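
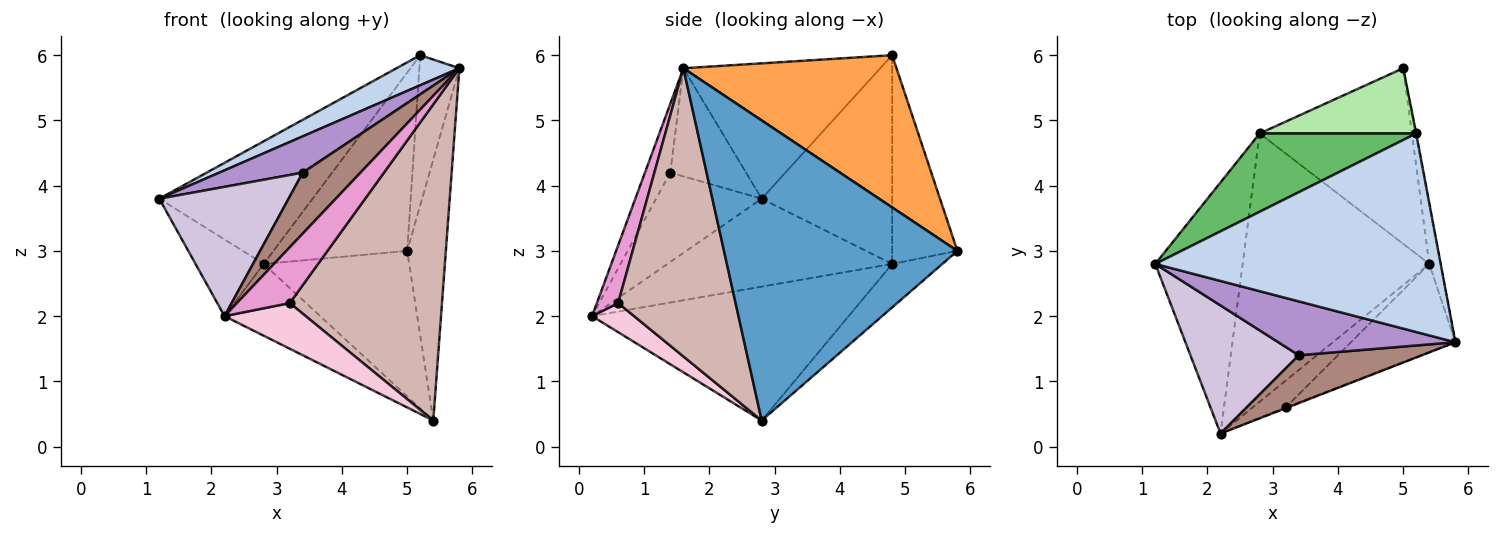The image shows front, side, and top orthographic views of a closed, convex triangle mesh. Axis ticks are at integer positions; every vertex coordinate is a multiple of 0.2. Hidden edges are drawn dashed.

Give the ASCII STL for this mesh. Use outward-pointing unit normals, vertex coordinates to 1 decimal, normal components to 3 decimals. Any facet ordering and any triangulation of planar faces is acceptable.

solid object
 facet normal 0.986 0.163 -0.037
  outer loop
   vertex 5.4 2.8 0.4
   vertex 5.0 5.8 3.0
   vertex 5.8 1.6 5.8
  endloop
 endfacet
 facet normal -0.425 -0.136 0.895
  outer loop
   vertex 5.2 4.8 6.0
   vertex 1.2 2.8 3.8
   vertex 5.8 1.6 5.8
  endloop
 endfacet
 facet normal 0.983 0.185 -0.004
  outer loop
   vertex 5.2 4.8 6.0
   vertex 5.8 1.6 5.8
   vertex 5.0 5.8 3.0
  endloop
 endfacet
 facet normal -0.215 0.623 -0.752
  outer loop
   vertex 2.8 4.8 2.8
   vertex 5.0 5.8 3.0
   vertex 5.4 2.8 0.4
  endloop
 endfacet
 facet normal -0.583 0.685 0.437
  outer loop
   vertex 2.8 4.8 2.8
   vertex 1.2 2.8 3.8
   vertex 5.2 4.8 6.0
  endloop
 endfacet
 facet normal -0.416 0.854 0.312
  outer loop
   vertex 2.8 4.8 2.8
   vertex 5.2 4.8 6.0
   vertex 5.0 5.8 3.0
  endloop
 endfacet
 facet normal -0.694 0.210 -0.689
  outer loop
   vertex 2.8 4.8 2.8
   vertex 2.2 0.2 2.0
   vertex 1.2 2.8 3.8
  endloop
 endfacet
 facet normal -0.570 0.212 -0.794
  outer loop
   vertex 2.8 4.8 2.8
   vertex 5.4 2.8 0.4
   vertex 2.2 0.2 2.0
  endloop
 endfacet
 facet normal -0.452 -0.498 0.740
  outer loop
   vertex 3.4 1.4 4.2
   vertex 5.8 1.6 5.8
   vertex 1.2 2.8 3.8
  endloop
 endfacet
 facet normal -0.502 -0.614 0.609
  outer loop
   vertex 3.4 1.4 4.2
   vertex 1.2 2.8 3.8
   vertex 2.2 0.2 2.0
  endloop
 endfacet
 facet normal -0.327 -0.743 0.584
  outer loop
   vertex 3.4 1.4 4.2
   vertex 2.2 0.2 2.0
   vertex 5.8 1.6 5.8
  endloop
 endfacet
 facet normal 0.596 -0.773 -0.216
  outer loop
   vertex 3.2 0.6 2.2
   vertex 5.4 2.8 0.4
   vertex 5.8 1.6 5.8
  endloop
 endfacet
 facet normal 0.373 -0.928 -0.012
  outer loop
   vertex 3.2 0.6 2.2
   vertex 5.8 1.6 5.8
   vertex 2.2 0.2 2.0
  endloop
 endfacet
 facet normal 0.407 -0.787 -0.464
  outer loop
   vertex 3.2 0.6 2.2
   vertex 2.2 0.2 2.0
   vertex 5.4 2.8 0.4
  endloop
 endfacet
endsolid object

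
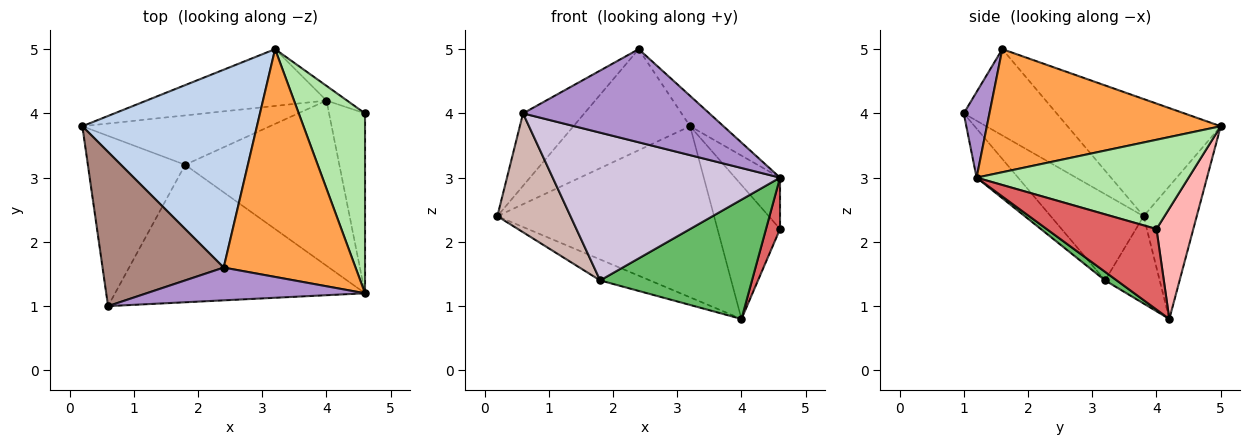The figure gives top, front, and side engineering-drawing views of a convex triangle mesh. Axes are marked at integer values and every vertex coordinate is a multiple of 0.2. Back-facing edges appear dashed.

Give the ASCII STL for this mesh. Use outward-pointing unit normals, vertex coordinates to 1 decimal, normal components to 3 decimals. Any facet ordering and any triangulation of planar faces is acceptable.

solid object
 facet normal -0.227 0.924 -0.307
  outer loop
   vertex 4.0 4.2 0.8
   vertex 0.2 3.8 2.4
   vertex 3.2 5.0 3.8
  endloop
 endfacet
 facet normal -0.513 0.391 0.764
  outer loop
   vertex 2.4 1.6 5.0
   vertex 3.2 5.0 3.8
   vertex 0.2 3.8 2.4
  endloop
 endfacet
 facet normal 0.679 0.097 0.728
  outer loop
   vertex 2.4 1.6 5.0
   vertex 4.6 1.2 3.0
   vertex 3.2 5.0 3.8
  endloop
 endfacet
 facet normal -0.394 0.359 -0.846
  outer loop
   vertex 1.8 3.2 1.4
   vertex 0.2 3.8 2.4
   vertex 4.0 4.2 0.8
  endloop
 endfacet
 facet normal 0.045 -0.585 -0.810
  outer loop
   vertex 1.8 3.2 1.4
   vertex 4.0 4.2 0.8
   vertex 4.6 1.2 3.0
  endloop
 endfacet
 facet normal 0.792 0.168 0.588
  outer loop
   vertex 4.6 4.0 2.2
   vertex 3.2 5.0 3.8
   vertex 4.6 1.2 3.0
  endloop
 endfacet
 facet normal 0.907 -0.116 -0.405
  outer loop
   vertex 4.6 4.0 2.2
   vertex 4.6 1.2 3.0
   vertex 4.0 4.2 0.8
  endloop
 endfacet
 facet normal 0.505 0.858 -0.094
  outer loop
   vertex 4.6 4.0 2.2
   vertex 4.0 4.2 0.8
   vertex 3.2 5.0 3.8
  endloop
 endfacet
 facet normal 0.129 -0.935 0.329
  outer loop
   vertex 0.6 1.0 4.0
   vertex 4.6 1.2 3.0
   vertex 2.4 1.6 5.0
  endloop
 endfacet
 facet normal -0.133 -0.726 -0.675
  outer loop
   vertex 0.6 1.0 4.0
   vertex 1.8 3.2 1.4
   vertex 4.6 1.2 3.0
  endloop
 endfacet
 facet normal -0.542 0.357 0.761
  outer loop
   vertex 0.6 1.0 4.0
   vertex 2.4 1.6 5.0
   vertex 0.2 3.8 2.4
  endloop
 endfacet
 facet normal -0.588 -0.463 -0.663
  outer loop
   vertex 0.6 1.0 4.0
   vertex 0.2 3.8 2.4
   vertex 1.8 3.2 1.4
  endloop
 endfacet
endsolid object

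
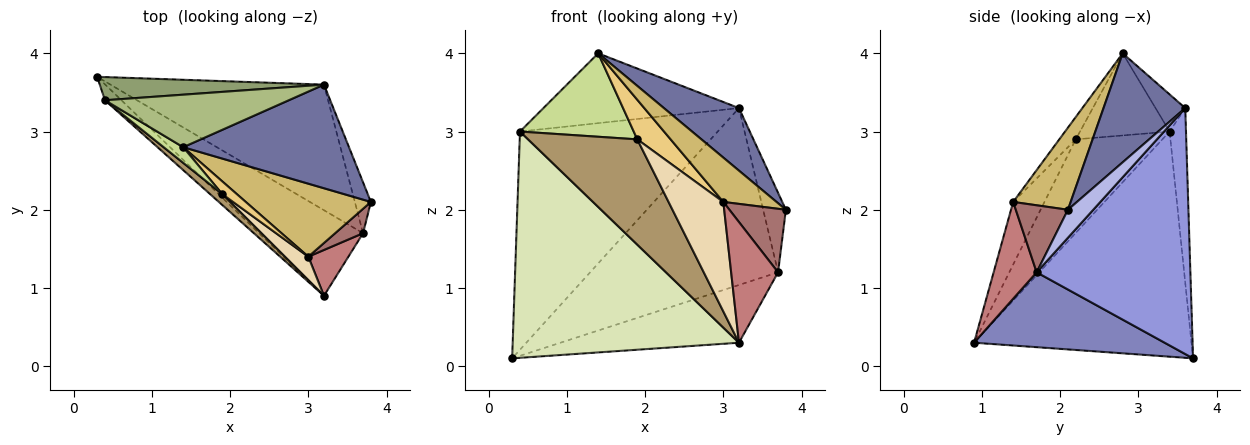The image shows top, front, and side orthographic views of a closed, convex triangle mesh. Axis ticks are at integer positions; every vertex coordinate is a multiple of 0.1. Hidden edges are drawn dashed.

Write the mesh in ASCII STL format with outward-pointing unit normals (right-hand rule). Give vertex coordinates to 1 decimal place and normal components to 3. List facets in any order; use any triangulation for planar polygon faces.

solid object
 facet normal 0.490 -0.450 0.746
  outer loop
   vertex 3.2 3.6 3.3
   vertex 1.4 2.8 4.0
   vertex 3.8 2.1 2.0
  endloop
 endfacet
 facet normal 0.513 0.480 -0.712
  outer loop
   vertex 3.7 1.7 1.2
   vertex 3.2 0.9 0.3
   vertex 0.3 3.7 0.1
  endloop
 endfacet
 facet normal 0.555 0.678 -0.482
  outer loop
   vertex 3.7 1.7 1.2
   vertex 0.3 3.7 0.1
   vertex 3.2 3.6 3.3
  endloop
 endfacet
 facet normal 0.685 0.614 -0.393
  outer loop
   vertex 3.7 1.7 1.2
   vertex 3.2 3.6 3.3
   vertex 3.8 2.1 2.0
  endloop
 endfacet
 facet normal -0.082 0.991 0.105
  outer loop
   vertex 0.4 3.4 3.0
   vertex 3.2 3.6 3.3
   vertex 0.3 3.7 0.1
  endloop
 endfacet
 facet normal -0.121 0.793 0.597
  outer loop
   vertex 0.4 3.4 3.0
   vertex 1.4 2.8 4.0
   vertex 3.2 3.6 3.3
  endloop
 endfacet
 facet normal -0.612 -0.777 0.146
  outer loop
   vertex 0.4 3.4 3.0
   vertex 1.9 2.2 2.9
   vertex 1.4 2.8 4.0
  endloop
 endfacet
 facet normal -0.692 -0.720 -0.051
  outer loop
   vertex 0.4 3.4 3.0
   vertex 0.3 3.7 0.1
   vertex 3.2 0.9 0.3
  endloop
 endfacet
 facet normal -0.619 -0.781 0.081
  outer loop
   vertex 0.4 3.4 3.0
   vertex 3.2 0.9 0.3
   vertex 1.9 2.2 2.9
  endloop
 endfacet
 facet normal 0.489 -0.453 0.746
  outer loop
   vertex 3.0 1.4 2.1
   vertex 3.8 2.1 2.0
   vertex 1.4 2.8 4.0
  endloop
 endfacet
 facet normal -0.426 -0.862 0.277
  outer loop
   vertex 3.0 1.4 2.1
   vertex 1.4 2.8 4.0
   vertex 1.9 2.2 2.9
  endloop
 endfacet
 facet normal -0.488 -0.854 0.183
  outer loop
   vertex 3.0 1.4 2.1
   vertex 1.9 2.2 2.9
   vertex 3.2 0.9 0.3
  endloop
 endfacet
 facet normal 0.653 -0.707 0.272
  outer loop
   vertex 3.0 1.4 2.1
   vertex 3.7 1.7 1.2
   vertex 3.8 2.1 2.0
  endloop
 endfacet
 facet normal 0.651 -0.710 0.269
  outer loop
   vertex 3.0 1.4 2.1
   vertex 3.2 0.9 0.3
   vertex 3.7 1.7 1.2
  endloop
 endfacet
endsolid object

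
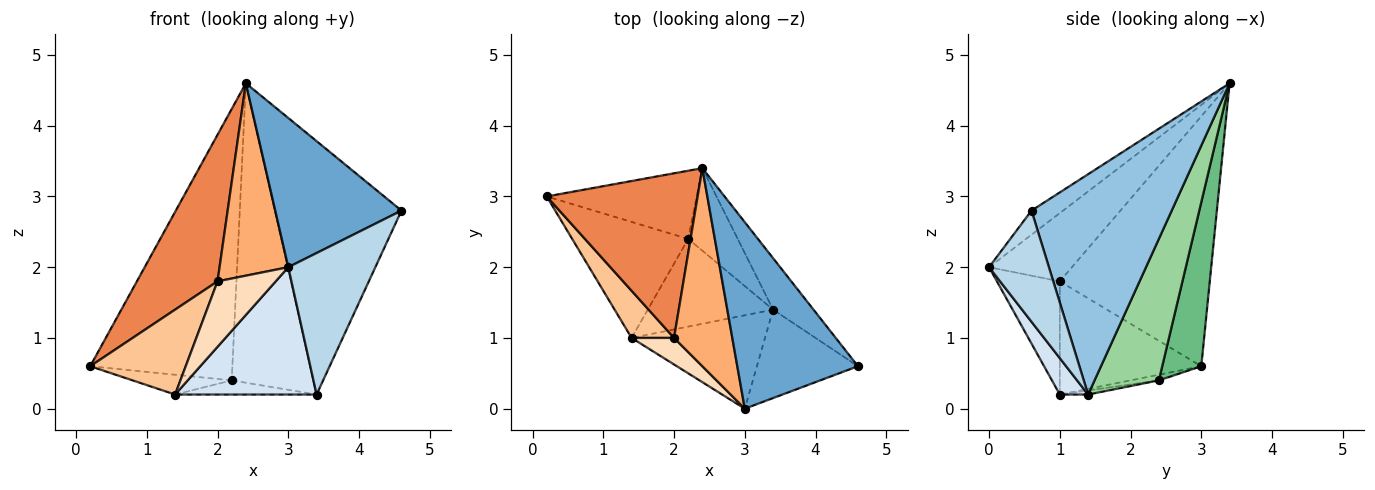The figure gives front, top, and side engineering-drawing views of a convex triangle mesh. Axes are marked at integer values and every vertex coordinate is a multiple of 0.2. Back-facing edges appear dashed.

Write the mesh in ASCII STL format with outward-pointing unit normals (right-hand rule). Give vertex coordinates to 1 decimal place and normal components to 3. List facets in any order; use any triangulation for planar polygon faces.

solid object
 facet normal -0.154 -0.617 0.772
  outer loop
   vertex 3.0 0.0 2.0
   vertex 4.6 0.6 2.8
   vertex 2.4 3.4 4.6
  endloop
 endfacet
 facet normal 0.735 0.664 -0.135
  outer loop
   vertex 3.4 1.4 0.2
   vertex 2.4 3.4 4.6
   vertex 4.6 0.6 2.8
  endloop
 endfacet
 facet normal 0.504 -0.733 -0.458
  outer loop
   vertex 3.4 1.4 0.2
   vertex 4.6 0.6 2.8
   vertex 3.0 0.0 2.0
  endloop
 endfacet
 facet normal 0.159 -0.796 -0.584
  outer loop
   vertex 3.4 1.4 0.2
   vertex 3.0 0.0 2.0
   vertex 1.4 1.0 0.2
  endloop
 endfacet
 facet normal -0.778 -0.418 0.470
  outer loop
   vertex 2.0 1.0 1.8
   vertex 2.4 3.4 4.6
   vertex 0.2 3.0 0.6
  endloop
 endfacet
 facet normal -0.643 -0.533 0.549
  outer loop
   vertex 2.0 1.0 1.8
   vertex 3.0 0.0 2.0
   vertex 2.4 3.4 4.6
  endloop
 endfacet
 facet normal -0.791 -0.534 0.297
  outer loop
   vertex 2.0 1.0 1.8
   vertex 0.2 3.0 0.6
   vertex 1.4 1.0 0.2
  endloop
 endfacet
 facet normal -0.708 -0.655 0.265
  outer loop
   vertex 2.0 1.0 1.8
   vertex 1.4 1.0 0.2
   vertex 3.0 0.0 2.0
  endloop
 endfacet
 facet normal 0.258 0.937 -0.235
  outer loop
   vertex 2.2 2.4 0.4
   vertex 0.2 3.0 0.6
   vertex 2.4 3.4 4.6
  endloop
 endfacet
 facet normal 0.605 0.768 -0.212
  outer loop
   vertex 2.2 2.4 0.4
   vertex 2.4 3.4 4.6
   vertex 3.4 1.4 0.2
  endloop
 endfacet
 facet normal -0.048 0.168 -0.985
  outer loop
   vertex 2.2 2.4 0.4
   vertex 1.4 1.0 0.2
   vertex 0.2 3.0 0.6
  endloop
 endfacet
 facet normal -0.032 0.159 -0.987
  outer loop
   vertex 2.2 2.4 0.4
   vertex 3.4 1.4 0.2
   vertex 1.4 1.0 0.2
  endloop
 endfacet
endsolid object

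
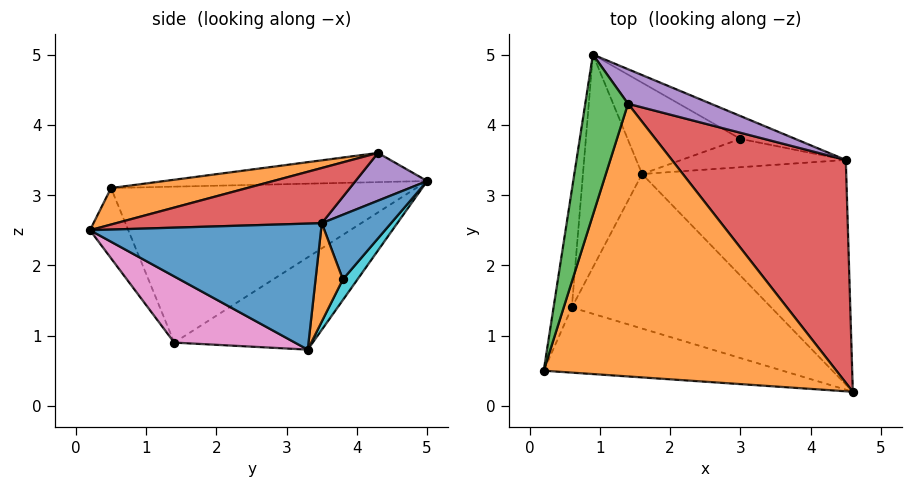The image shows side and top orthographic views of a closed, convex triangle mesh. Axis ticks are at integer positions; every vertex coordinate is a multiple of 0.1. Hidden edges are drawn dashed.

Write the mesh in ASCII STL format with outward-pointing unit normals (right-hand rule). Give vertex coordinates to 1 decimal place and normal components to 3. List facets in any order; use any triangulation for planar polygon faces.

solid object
 facet normal 0.525 0.042 -0.850
  outer loop
   vertex 4.5 3.5 2.6
   vertex 4.6 0.2 2.5
   vertex 1.6 3.3 0.8
  endloop
 endfacet
 facet normal 0.122 -0.167 0.978
  outer loop
   vertex 1.4 4.3 3.6
   vertex 0.2 0.5 3.1
   vertex 4.6 0.2 2.5
  endloop
 endfacet
 facet normal -0.562 0.069 0.824
  outer loop
   vertex 1.4 4.3 3.6
   vertex 0.9 5.0 3.2
   vertex 0.2 0.5 3.1
  endloop
 endfacet
 facet normal 0.302 -0.020 0.953
  outer loop
   vertex 1.4 4.3 3.6
   vertex 4.6 0.2 2.5
   vertex 4.5 3.5 2.6
  endloop
 endfacet
 facet normal 0.380 0.648 0.660
  outer loop
   vertex 1.4 4.3 3.6
   vertex 4.5 3.5 2.6
   vertex 0.9 5.0 3.2
  endloop
 endfacet
 facet normal -0.116 -0.912 -0.394
  outer loop
   vertex 0.6 1.4 0.9
   vertex 4.6 0.2 2.5
   vertex 0.2 0.5 3.1
  endloop
 endfacet
 facet normal 0.308 -0.211 -0.928
  outer loop
   vertex 0.6 1.4 0.9
   vertex 1.6 3.3 0.8
   vertex 4.6 0.2 2.5
  endloop
 endfacet
 facet normal -0.981 0.155 -0.115
  outer loop
   vertex 0.6 1.4 0.9
   vertex 0.2 0.5 3.1
   vertex 0.9 5.0 3.2
  endloop
 endfacet
 facet normal -0.778 0.383 -0.498
  outer loop
   vertex 0.6 1.4 0.9
   vertex 0.9 5.0 3.2
   vertex 1.6 3.3 0.8
  endloop
 endfacet
 facet normal 0.102 0.826 -0.555
  outer loop
   vertex 3.0 3.8 1.8
   vertex 1.6 3.3 0.8
   vertex 0.9 5.0 3.2
  endloop
 endfacet
 facet normal 0.329 0.902 -0.279
  outer loop
   vertex 3.0 3.8 1.8
   vertex 0.9 5.0 3.2
   vertex 4.5 3.5 2.6
  endloop
 endfacet
 facet normal 0.495 0.268 -0.827
  outer loop
   vertex 3.0 3.8 1.8
   vertex 4.5 3.5 2.6
   vertex 1.6 3.3 0.8
  endloop
 endfacet
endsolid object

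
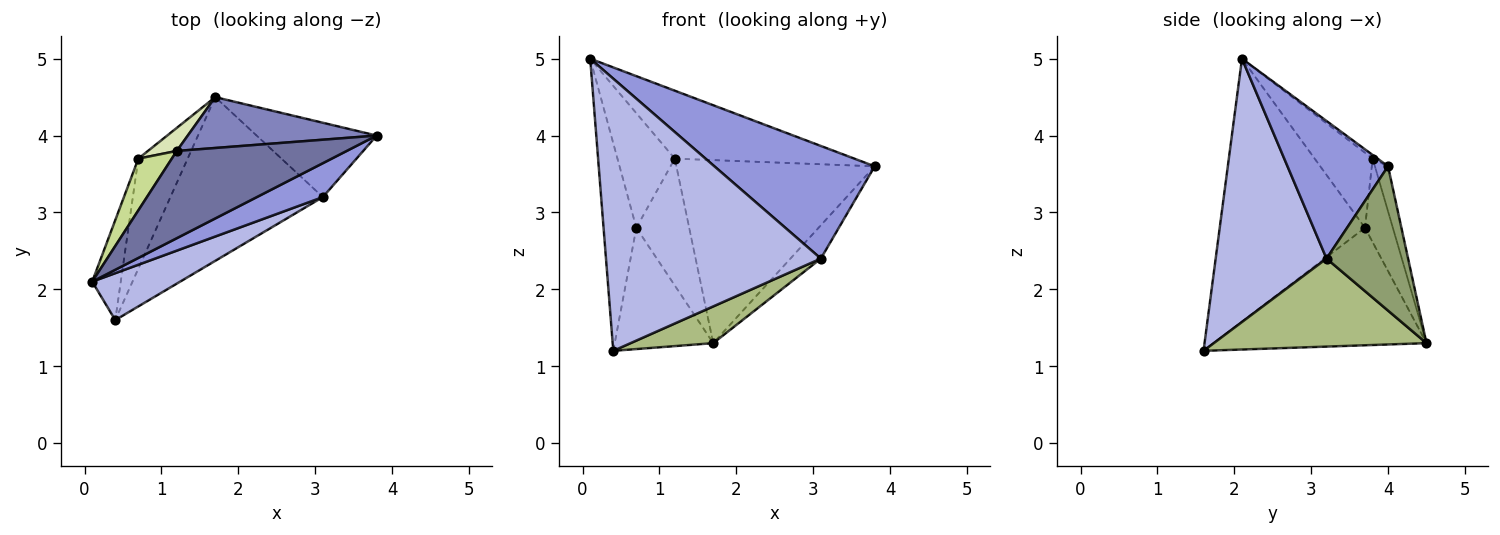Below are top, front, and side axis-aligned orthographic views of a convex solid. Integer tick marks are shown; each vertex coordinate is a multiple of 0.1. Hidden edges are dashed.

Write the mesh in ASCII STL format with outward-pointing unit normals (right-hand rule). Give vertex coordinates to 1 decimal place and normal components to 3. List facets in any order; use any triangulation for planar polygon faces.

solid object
 facet normal -0.017 0.614 0.789
  outer loop
   vertex 1.2 3.8 3.7
   vertex 0.1 2.1 5.0
   vertex 3.8 4.0 3.6
  endloop
 endfacet
 facet normal -0.064 0.962 0.267
  outer loop
   vertex 1.2 3.8 3.7
   vertex 3.8 4.0 3.6
   vertex 1.7 4.5 1.3
  endloop
 endfacet
 facet normal 0.515 -0.821 0.247
  outer loop
   vertex 3.1 3.2 2.4
   vertex 3.8 4.0 3.6
   vertex 0.1 2.1 5.0
  endloop
 endfacet
 facet normal 0.453 -0.878 0.151
  outer loop
   vertex 3.1 3.2 2.4
   vertex 0.1 2.1 5.0
   vertex 0.4 1.6 1.2
  endloop
 endfacet
 facet normal 0.739 0.276 -0.615
  outer loop
   vertex 3.1 3.2 2.4
   vertex 1.7 4.5 1.3
   vertex 3.8 4.0 3.6
  endloop
 endfacet
 facet normal 0.491 -0.191 -0.850
  outer loop
   vertex 3.1 3.2 2.4
   vertex 0.4 1.6 1.2
   vertex 1.7 4.5 1.3
  endloop
 endfacet
 facet normal -0.678 0.670 0.302
  outer loop
   vertex 0.7 3.7 2.8
   vertex 0.1 2.1 5.0
   vertex 1.2 3.8 3.7
  endloop
 endfacet
 facet normal -0.460 0.873 0.159
  outer loop
   vertex 0.7 3.7 2.8
   vertex 1.2 3.8 3.7
   vertex 1.7 4.5 1.3
  endloop
 endfacet
 facet normal -0.970 0.219 -0.105
  outer loop
   vertex 0.7 3.7 2.8
   vertex 0.4 1.6 1.2
   vertex 0.1 2.1 5.0
  endloop
 endfacet
 facet normal -0.848 0.392 -0.356
  outer loop
   vertex 0.7 3.7 2.8
   vertex 1.7 4.5 1.3
   vertex 0.4 1.6 1.2
  endloop
 endfacet
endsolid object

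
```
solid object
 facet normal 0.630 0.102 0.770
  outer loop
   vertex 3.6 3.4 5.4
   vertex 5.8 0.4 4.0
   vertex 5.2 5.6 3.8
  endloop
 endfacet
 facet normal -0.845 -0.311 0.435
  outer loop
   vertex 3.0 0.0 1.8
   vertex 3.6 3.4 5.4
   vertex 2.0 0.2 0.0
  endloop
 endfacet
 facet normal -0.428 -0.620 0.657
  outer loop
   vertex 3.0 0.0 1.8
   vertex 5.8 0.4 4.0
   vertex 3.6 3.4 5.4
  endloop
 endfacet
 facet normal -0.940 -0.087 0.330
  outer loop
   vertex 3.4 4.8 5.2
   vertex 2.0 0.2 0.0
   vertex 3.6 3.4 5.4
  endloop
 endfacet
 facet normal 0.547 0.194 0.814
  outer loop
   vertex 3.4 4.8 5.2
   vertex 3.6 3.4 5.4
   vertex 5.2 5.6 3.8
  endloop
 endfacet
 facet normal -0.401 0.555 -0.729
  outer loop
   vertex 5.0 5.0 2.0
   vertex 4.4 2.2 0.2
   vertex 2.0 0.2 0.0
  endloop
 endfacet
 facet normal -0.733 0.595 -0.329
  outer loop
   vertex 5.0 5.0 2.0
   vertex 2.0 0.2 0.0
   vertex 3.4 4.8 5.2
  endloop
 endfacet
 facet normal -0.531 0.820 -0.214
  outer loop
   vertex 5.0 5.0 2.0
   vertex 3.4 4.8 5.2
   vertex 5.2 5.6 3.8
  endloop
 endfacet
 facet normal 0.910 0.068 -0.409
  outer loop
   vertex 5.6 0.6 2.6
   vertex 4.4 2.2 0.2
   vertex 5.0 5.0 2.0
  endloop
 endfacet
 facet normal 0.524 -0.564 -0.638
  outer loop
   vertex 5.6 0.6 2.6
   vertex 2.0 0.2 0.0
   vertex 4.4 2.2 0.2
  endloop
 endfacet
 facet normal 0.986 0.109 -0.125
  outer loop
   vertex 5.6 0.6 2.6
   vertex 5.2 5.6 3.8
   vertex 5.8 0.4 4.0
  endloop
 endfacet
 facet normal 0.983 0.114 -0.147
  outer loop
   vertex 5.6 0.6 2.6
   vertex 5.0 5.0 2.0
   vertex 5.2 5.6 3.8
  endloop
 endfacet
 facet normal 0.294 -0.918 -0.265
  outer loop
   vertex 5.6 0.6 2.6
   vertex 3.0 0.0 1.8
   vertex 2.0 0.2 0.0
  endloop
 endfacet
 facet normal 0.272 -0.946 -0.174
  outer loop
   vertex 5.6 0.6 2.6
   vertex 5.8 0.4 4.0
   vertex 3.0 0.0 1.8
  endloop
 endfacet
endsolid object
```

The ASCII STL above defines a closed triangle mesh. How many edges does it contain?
21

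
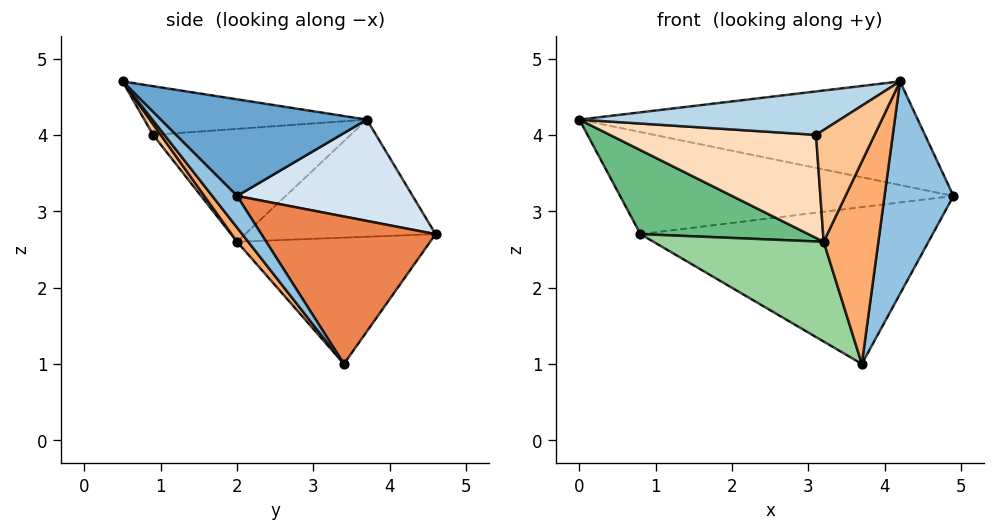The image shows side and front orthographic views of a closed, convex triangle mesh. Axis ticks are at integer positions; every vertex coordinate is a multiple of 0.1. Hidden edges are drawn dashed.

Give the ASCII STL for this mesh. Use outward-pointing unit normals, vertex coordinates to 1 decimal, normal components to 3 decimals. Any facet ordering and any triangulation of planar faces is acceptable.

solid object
 facet normal 0.350 0.575 0.739
  outer loop
   vertex 4.2 0.5 4.7
   vertex 4.9 2.0 3.2
   vertex 0.0 3.7 4.2
  endloop
 endfacet
 facet normal 0.266 -0.741 -0.617
  outer loop
   vertex 3.7 3.4 1.0
   vertex 4.9 2.0 3.2
   vertex 4.2 0.5 4.7
  endloop
 endfacet
 facet normal -0.560 -0.656 0.505
  outer loop
   vertex 3.1 0.9 4.0
   vertex 4.2 0.5 4.7
   vertex 0.0 3.7 4.2
  endloop
 endfacet
 facet normal 0.368 0.698 0.615
  outer loop
   vertex 0.8 4.6 2.7
   vertex 0.0 3.7 4.2
   vertex 4.9 2.0 3.2
  endloop
 endfacet
 facet normal 0.495 0.830 0.258
  outer loop
   vertex 0.8 4.6 2.7
   vertex 4.9 2.0 3.2
   vertex 3.7 3.4 1.0
  endloop
 endfacet
 facet normal 0.156 -0.767 -0.622
  outer loop
   vertex 3.2 2.0 2.6
   vertex 3.7 3.4 1.0
   vertex 4.2 0.5 4.7
  endloop
 endfacet
 facet normal 0.102 -0.786 -0.610
  outer loop
   vertex 3.2 2.0 2.6
   vertex 4.2 0.5 4.7
   vertex 3.1 0.9 4.0
  endloop
 endfacet
 facet normal -0.589 -0.615 -0.525
  outer loop
   vertex 3.2 2.0 2.6
   vertex 3.1 0.9 4.0
   vertex 0.0 3.7 4.2
  endloop
 endfacet
 facet normal -0.586 -0.517 -0.623
  outer loop
   vertex 3.2 2.0 2.6
   vertex 0.0 3.7 4.2
   vertex 0.8 4.6 2.7
  endloop
 endfacet
 facet normal -0.582 -0.513 -0.631
  outer loop
   vertex 3.2 2.0 2.6
   vertex 0.8 4.6 2.7
   vertex 3.7 3.4 1.0
  endloop
 endfacet
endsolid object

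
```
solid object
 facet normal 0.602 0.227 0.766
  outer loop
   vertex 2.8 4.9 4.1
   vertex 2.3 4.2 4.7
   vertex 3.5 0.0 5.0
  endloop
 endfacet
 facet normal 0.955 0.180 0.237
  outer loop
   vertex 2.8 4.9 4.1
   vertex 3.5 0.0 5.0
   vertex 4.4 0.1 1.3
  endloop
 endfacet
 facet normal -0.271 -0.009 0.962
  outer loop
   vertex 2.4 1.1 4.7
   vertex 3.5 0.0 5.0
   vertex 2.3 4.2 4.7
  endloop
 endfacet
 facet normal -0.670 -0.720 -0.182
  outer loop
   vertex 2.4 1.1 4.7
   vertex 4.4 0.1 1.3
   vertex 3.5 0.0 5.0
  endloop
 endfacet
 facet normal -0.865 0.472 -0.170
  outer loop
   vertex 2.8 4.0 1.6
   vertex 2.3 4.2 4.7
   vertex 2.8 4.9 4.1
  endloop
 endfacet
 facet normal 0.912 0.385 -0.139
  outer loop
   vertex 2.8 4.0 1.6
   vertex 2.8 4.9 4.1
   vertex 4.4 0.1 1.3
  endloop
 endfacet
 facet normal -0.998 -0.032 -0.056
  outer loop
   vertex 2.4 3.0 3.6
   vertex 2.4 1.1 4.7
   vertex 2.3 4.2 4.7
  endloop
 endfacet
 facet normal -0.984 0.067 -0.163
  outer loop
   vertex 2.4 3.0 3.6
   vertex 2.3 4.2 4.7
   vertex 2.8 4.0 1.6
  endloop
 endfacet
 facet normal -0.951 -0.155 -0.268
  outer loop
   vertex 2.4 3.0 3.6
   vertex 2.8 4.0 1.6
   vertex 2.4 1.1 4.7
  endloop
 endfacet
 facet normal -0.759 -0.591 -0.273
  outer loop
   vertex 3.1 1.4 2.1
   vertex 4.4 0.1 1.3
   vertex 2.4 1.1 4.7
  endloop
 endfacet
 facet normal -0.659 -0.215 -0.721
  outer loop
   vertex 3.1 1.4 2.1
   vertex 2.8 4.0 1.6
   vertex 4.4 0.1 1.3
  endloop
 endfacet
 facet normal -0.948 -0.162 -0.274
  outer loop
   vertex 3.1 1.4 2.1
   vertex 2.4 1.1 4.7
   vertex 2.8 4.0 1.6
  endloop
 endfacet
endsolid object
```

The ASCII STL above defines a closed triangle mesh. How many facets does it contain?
12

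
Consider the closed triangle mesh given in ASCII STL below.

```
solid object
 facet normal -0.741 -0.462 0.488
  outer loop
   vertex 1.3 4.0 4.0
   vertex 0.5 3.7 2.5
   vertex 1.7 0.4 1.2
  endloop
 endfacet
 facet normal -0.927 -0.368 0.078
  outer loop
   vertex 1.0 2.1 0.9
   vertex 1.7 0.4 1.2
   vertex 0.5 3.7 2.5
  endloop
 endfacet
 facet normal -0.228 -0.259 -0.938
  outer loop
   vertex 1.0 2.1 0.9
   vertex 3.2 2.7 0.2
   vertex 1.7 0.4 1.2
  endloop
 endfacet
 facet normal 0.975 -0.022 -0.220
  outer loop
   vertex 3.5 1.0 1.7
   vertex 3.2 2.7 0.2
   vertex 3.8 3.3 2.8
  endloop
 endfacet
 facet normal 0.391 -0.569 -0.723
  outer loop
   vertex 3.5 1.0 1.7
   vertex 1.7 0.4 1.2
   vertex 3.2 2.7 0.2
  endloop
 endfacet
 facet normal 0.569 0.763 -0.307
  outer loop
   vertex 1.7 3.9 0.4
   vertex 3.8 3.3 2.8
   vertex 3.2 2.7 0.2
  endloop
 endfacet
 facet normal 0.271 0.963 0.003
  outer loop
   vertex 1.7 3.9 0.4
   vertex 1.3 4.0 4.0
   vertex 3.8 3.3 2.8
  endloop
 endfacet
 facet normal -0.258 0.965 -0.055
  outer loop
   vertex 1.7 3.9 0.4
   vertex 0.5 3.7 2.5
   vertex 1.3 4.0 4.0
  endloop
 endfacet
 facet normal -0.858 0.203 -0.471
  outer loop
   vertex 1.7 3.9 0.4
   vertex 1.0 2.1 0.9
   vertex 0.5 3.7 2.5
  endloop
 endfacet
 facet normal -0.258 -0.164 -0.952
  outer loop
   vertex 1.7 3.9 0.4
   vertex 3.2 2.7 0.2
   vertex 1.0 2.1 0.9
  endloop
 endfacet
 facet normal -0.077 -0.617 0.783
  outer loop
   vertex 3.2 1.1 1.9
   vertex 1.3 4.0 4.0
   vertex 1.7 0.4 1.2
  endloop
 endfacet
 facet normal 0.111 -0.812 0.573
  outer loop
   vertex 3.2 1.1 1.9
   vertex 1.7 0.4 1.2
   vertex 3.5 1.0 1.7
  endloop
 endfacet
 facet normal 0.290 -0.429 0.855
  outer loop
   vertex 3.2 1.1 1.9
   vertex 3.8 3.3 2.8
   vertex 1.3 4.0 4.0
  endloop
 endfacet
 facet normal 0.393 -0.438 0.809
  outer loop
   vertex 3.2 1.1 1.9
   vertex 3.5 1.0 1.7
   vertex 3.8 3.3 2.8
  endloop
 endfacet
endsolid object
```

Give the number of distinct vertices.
9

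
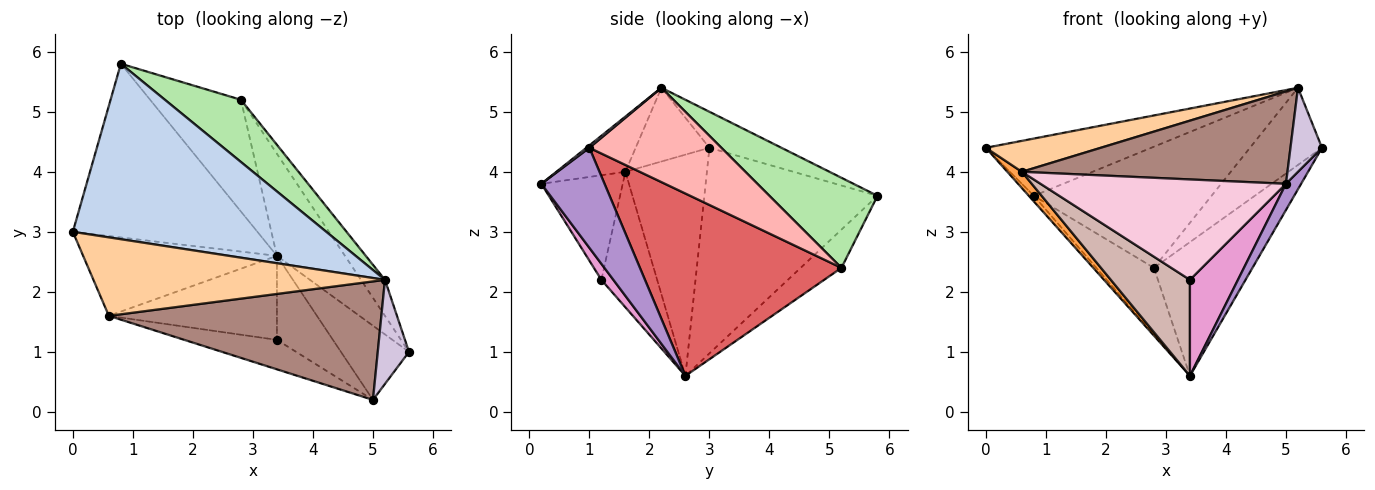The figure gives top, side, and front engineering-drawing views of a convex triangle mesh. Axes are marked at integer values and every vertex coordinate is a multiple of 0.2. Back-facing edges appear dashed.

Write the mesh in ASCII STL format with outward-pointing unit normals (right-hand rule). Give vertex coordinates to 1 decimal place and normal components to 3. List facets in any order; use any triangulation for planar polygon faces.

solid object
 facet normal -0.744 0.022 -0.668
  outer loop
   vertex 3.4 2.6 0.6
   vertex 0.0 3.0 4.4
   vertex 0.8 5.8 3.6
  endloop
 endfacet
 facet normal -0.134 0.307 0.942
  outer loop
   vertex 5.2 2.2 5.4
   vertex 0.8 5.8 3.6
   vertex 0.0 3.0 4.4
  endloop
 endfacet
 facet normal -0.746 -0.133 -0.653
  outer loop
   vertex 0.6 1.6 4.0
   vertex 0.0 3.0 4.4
   vertex 3.4 2.6 0.6
  endloop
 endfacet
 facet normal -0.229 -0.357 0.906
  outer loop
   vertex 0.6 1.6 4.0
   vertex 5.2 2.2 5.4
   vertex 0.0 3.0 4.4
  endloop
 endfacet
 facet normal -0.341 0.481 -0.808
  outer loop
   vertex 2.8 5.2 2.4
   vertex 3.4 2.6 0.6
   vertex 0.8 5.8 3.6
  endloop
 endfacet
 facet normal 0.476 0.782 0.402
  outer loop
   vertex 2.8 5.2 2.4
   vertex 0.8 5.8 3.6
   vertex 5.2 2.2 5.4
  endloop
 endfacet
 facet normal 0.852 0.417 -0.318
  outer loop
   vertex 2.8 5.2 2.4
   vertex 5.6 1.0 4.4
   vertex 3.4 2.6 0.6
  endloop
 endfacet
 facet normal 0.857 0.467 -0.218
  outer loop
   vertex 2.8 5.2 2.4
   vertex 5.2 2.2 5.4
   vertex 5.6 1.0 4.4
  endloop
 endfacet
 facet normal 0.811 -0.195 -0.552
  outer loop
   vertex 5.0 0.2 3.8
   vertex 3.4 2.6 0.6
   vertex 5.6 1.0 4.4
  endloop
 endfacet
 facet normal 0.060 -0.627 0.777
  outer loop
   vertex 5.0 0.2 3.8
   vertex 5.6 1.0 4.4
   vertex 5.2 2.2 5.4
  endloop
 endfacet
 facet normal -0.158 -0.607 0.779
  outer loop
   vertex 5.0 0.2 3.8
   vertex 5.2 2.2 5.4
   vertex 0.6 1.6 4.0
  endloop
 endfacet
 facet normal -0.469 -0.665 -0.582
  outer loop
   vertex 3.4 1.2 2.2
   vertex 0.6 1.6 4.0
   vertex 3.4 2.6 0.6
  endloop
 endfacet
 facet normal 0.185 -0.740 -0.647
  outer loop
   vertex 3.4 1.2 2.2
   vertex 3.4 2.6 0.6
   vertex 5.0 0.2 3.8
  endloop
 endfacet
 facet normal -0.303 -0.914 -0.268
  outer loop
   vertex 3.4 1.2 2.2
   vertex 5.0 0.2 3.8
   vertex 0.6 1.6 4.0
  endloop
 endfacet
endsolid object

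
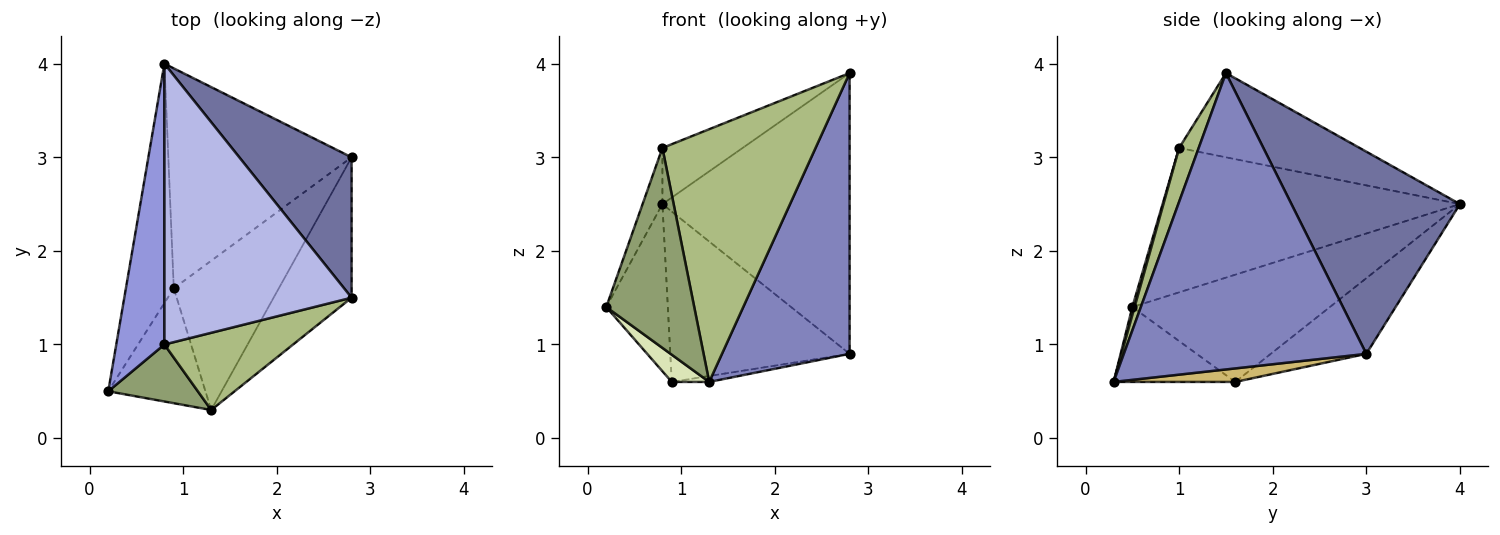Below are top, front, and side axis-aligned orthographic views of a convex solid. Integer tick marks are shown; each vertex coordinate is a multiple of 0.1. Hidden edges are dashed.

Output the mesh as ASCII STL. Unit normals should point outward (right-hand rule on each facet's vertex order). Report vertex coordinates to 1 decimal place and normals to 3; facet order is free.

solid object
 facet normal 0.627 0.697 0.348
  outer loop
   vertex 2.8 3.0 0.9
   vertex 0.8 4.0 2.5
   vertex 2.8 1.5 3.9
  endloop
 endfacet
 facet normal 0.862 -0.454 -0.227
  outer loop
   vertex 2.8 3.0 0.9
   vertex 2.8 1.5 3.9
   vertex 1.3 0.3 0.6
  endloop
 endfacet
 facet normal -0.947 0.063 0.316
  outer loop
   vertex 0.8 1.0 3.1
   vertex 0.8 4.0 2.5
   vertex 0.2 0.5 1.4
  endloop
 endfacet
 facet normal -0.404 0.179 0.897
  outer loop
   vertex 0.8 1.0 3.1
   vertex 2.8 1.5 3.9
   vertex 0.8 4.0 2.5
  endloop
 endfacet
 facet normal 0.025 -0.961 0.274
  outer loop
   vertex 0.8 1.0 3.1
   vertex 0.2 0.5 1.4
   vertex 1.3 0.3 0.6
  endloop
 endfacet
 facet normal 0.121 -0.949 0.290
  outer loop
   vertex 0.8 1.0 3.1
   vertex 1.3 0.3 0.6
   vertex 2.8 1.5 3.9
  endloop
 endfacet
 facet normal -0.878 0.274 -0.392
  outer loop
   vertex 0.9 1.6 0.6
   vertex 0.2 0.5 1.4
   vertex 0.8 4.0 2.5
  endloop
 endfacet
 facet normal -0.600 -0.185 -0.779
  outer loop
   vertex 0.9 1.6 0.6
   vertex 1.3 0.3 0.6
   vertex 0.2 0.5 1.4
  endloop
 endfacet
 facet normal -0.310 0.582 -0.752
  outer loop
   vertex 0.9 1.6 0.6
   vertex 0.8 4.0 2.5
   vertex 2.8 3.0 0.9
  endloop
 endfacet
 facet normal 0.128 0.039 -0.991
  outer loop
   vertex 0.9 1.6 0.6
   vertex 2.8 3.0 0.9
   vertex 1.3 0.3 0.6
  endloop
 endfacet
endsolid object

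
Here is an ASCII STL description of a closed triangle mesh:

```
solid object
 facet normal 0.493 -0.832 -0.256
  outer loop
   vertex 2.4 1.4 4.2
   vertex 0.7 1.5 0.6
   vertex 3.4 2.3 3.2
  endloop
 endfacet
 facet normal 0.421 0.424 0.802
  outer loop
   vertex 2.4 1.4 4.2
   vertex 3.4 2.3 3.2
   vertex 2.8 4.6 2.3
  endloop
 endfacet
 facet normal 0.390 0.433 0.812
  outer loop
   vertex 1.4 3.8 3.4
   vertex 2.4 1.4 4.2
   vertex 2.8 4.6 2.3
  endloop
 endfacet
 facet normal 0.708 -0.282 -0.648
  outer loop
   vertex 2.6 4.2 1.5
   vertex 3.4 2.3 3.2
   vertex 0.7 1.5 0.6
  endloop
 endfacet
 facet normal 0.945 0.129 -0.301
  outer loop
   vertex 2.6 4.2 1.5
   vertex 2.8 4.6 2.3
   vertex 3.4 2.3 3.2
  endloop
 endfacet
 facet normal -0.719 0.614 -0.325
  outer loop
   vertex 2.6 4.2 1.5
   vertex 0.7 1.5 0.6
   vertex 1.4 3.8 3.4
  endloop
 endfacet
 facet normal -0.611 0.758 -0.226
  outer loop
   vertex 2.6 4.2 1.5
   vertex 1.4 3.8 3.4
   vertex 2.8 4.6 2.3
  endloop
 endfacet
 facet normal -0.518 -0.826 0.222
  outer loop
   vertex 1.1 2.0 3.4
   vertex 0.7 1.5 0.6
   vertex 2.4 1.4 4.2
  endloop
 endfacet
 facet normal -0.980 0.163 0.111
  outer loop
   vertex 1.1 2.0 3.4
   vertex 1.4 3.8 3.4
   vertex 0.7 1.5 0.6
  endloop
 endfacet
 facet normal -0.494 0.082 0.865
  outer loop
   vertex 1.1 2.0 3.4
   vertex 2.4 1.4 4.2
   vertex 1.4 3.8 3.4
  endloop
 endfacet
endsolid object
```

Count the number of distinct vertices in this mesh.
7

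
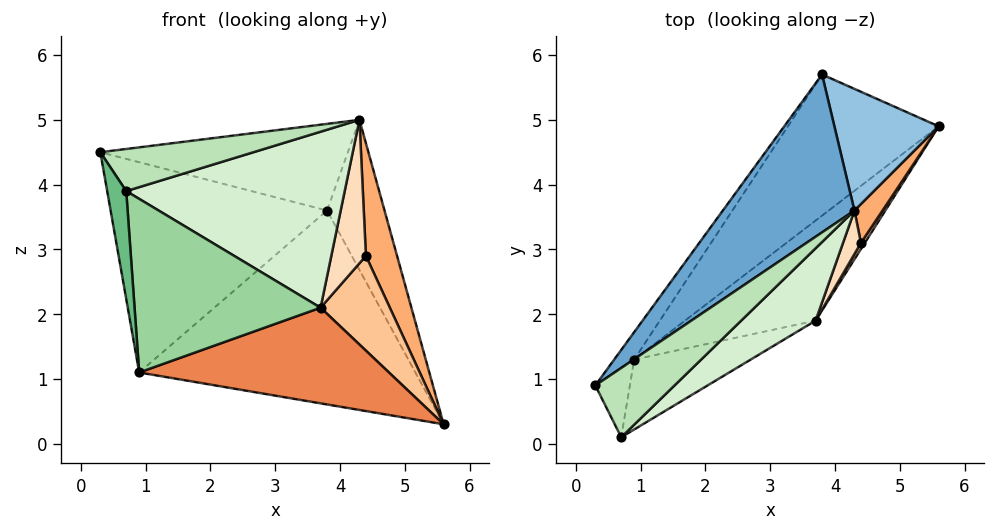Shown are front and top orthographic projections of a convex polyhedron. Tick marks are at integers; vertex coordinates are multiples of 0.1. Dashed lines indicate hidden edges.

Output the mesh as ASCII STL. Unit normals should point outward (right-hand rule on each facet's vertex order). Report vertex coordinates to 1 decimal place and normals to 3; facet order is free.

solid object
 facet normal -0.398 0.441 0.804
  outer loop
   vertex 4.3 3.6 5.0
   vertex 3.8 5.7 3.6
   vertex 0.3 0.9 4.5
  endloop
 endfacet
 facet normal 0.832 0.431 0.349
  outer loop
   vertex 4.3 3.6 5.0
   vertex 5.6 4.9 0.3
   vertex 3.8 5.7 3.6
  endloop
 endfacet
 facet normal -0.812 0.578 -0.075
  outer loop
   vertex 0.9 1.3 1.1
   vertex 0.3 0.9 4.5
   vertex 3.8 5.7 3.6
  endloop
 endfacet
 facet normal -0.584 0.656 -0.478
  outer loop
   vertex 0.9 1.3 1.1
   vertex 3.8 5.7 3.6
   vertex 5.6 4.9 0.3
  endloop
 endfacet
 facet normal 0.376 -0.640 -0.670
  outer loop
   vertex 3.7 1.9 2.1
   vertex 0.9 1.3 1.1
   vertex 5.6 4.9 0.3
  endloop
 endfacet
 facet normal 0.905 -0.403 0.139
  outer loop
   vertex 4.4 3.1 2.9
   vertex 5.6 4.9 0.3
   vertex 4.3 3.6 5.0
  endloop
 endfacet
 facet normal 0.853 -0.520 0.034
  outer loop
   vertex 4.4 3.1 2.9
   vertex 3.7 1.9 2.1
   vertex 5.6 4.9 0.3
  endloop
 endfacet
 facet normal 0.795 -0.581 0.176
  outer loop
   vertex 4.4 3.1 2.9
   vertex 4.3 3.6 5.0
   vertex 3.7 1.9 2.1
  endloop
 endfacet
 facet normal -0.928 -0.314 -0.201
  outer loop
   vertex 0.7 0.1 3.9
   vertex 0.3 0.9 4.5
   vertex 0.9 1.3 1.1
  endloop
 endfacet
 facet normal 0.315 -0.880 -0.355
  outer loop
   vertex 0.7 0.1 3.9
   vertex 0.9 1.3 1.1
   vertex 3.7 1.9 2.1
  endloop
 endfacet
 facet normal 0.237 -0.504 0.830
  outer loop
   vertex 0.7 0.1 3.9
   vertex 4.3 3.6 5.0
   vertex 0.3 0.9 4.5
  endloop
 endfacet
 facet normal 0.617 -0.728 0.299
  outer loop
   vertex 0.7 0.1 3.9
   vertex 3.7 1.9 2.1
   vertex 4.3 3.6 5.0
  endloop
 endfacet
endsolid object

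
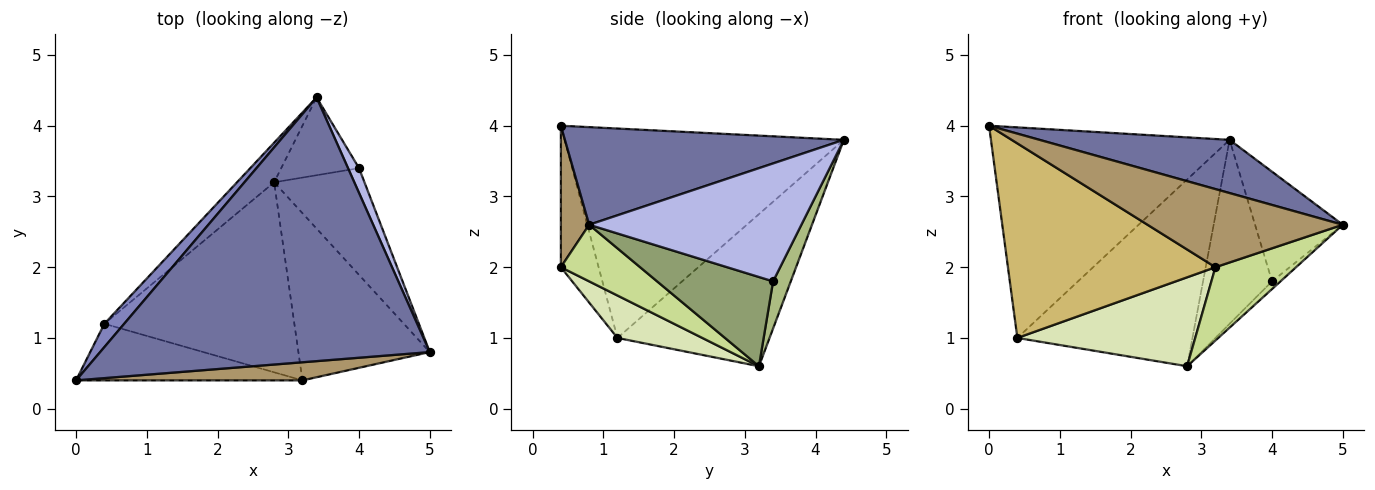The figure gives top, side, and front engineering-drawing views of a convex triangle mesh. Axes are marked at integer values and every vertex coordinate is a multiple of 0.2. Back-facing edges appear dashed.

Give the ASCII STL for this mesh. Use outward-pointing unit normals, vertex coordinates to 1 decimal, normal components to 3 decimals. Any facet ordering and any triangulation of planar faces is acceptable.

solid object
 facet normal 0.279 -0.190 0.941
  outer loop
   vertex 3.4 4.4 3.8
   vertex 0.0 0.4 4.0
   vertex 5.0 0.8 2.6
  endloop
 endfacet
 facet normal -0.758 0.648 0.072
  outer loop
   vertex 0.4 1.2 1.0
   vertex 0.0 0.4 4.0
   vertex 3.4 4.4 3.8
  endloop
 endfacet
 facet normal -0.648 0.745 -0.158
  outer loop
   vertex 0.4 1.2 1.0
   vertex 3.4 4.4 3.8
   vertex 2.8 3.2 0.6
  endloop
 endfacet
 facet normal 0.921 0.381 0.086
  outer loop
   vertex 4.0 3.4 1.8
   vertex 3.4 4.4 3.8
   vertex 5.0 0.8 2.6
  endloop
 endfacet
 facet normal 0.702 0.051 -0.710
  outer loop
   vertex 4.0 3.4 1.8
   vertex 5.0 0.8 2.6
   vertex 2.8 3.2 0.6
  endloop
 endfacet
 facet normal 0.230 0.896 -0.379
  outer loop
   vertex 4.0 3.4 1.8
   vertex 2.8 3.2 0.6
   vertex 3.4 4.4 3.8
  endloop
 endfacet
 facet normal 0.367 -0.374 -0.852
  outer loop
   vertex 3.2 0.4 2.0
   vertex 2.8 3.2 0.6
   vertex 5.0 0.8 2.6
  endloop
 endfacet
 facet normal 0.198 -0.416 -0.888
  outer loop
   vertex 3.2 0.4 2.0
   vertex 0.4 1.2 1.0
   vertex 2.8 3.2 0.6
  endloop
 endfacet
 facet normal 0.140 -0.965 0.224
  outer loop
   vertex 3.2 0.4 2.0
   vertex 5.0 0.8 2.6
   vertex 0.0 0.4 4.0
  endloop
 endfacet
 facet normal -0.172 -0.946 -0.275
  outer loop
   vertex 3.2 0.4 2.0
   vertex 0.0 0.4 4.0
   vertex 0.4 1.2 1.0
  endloop
 endfacet
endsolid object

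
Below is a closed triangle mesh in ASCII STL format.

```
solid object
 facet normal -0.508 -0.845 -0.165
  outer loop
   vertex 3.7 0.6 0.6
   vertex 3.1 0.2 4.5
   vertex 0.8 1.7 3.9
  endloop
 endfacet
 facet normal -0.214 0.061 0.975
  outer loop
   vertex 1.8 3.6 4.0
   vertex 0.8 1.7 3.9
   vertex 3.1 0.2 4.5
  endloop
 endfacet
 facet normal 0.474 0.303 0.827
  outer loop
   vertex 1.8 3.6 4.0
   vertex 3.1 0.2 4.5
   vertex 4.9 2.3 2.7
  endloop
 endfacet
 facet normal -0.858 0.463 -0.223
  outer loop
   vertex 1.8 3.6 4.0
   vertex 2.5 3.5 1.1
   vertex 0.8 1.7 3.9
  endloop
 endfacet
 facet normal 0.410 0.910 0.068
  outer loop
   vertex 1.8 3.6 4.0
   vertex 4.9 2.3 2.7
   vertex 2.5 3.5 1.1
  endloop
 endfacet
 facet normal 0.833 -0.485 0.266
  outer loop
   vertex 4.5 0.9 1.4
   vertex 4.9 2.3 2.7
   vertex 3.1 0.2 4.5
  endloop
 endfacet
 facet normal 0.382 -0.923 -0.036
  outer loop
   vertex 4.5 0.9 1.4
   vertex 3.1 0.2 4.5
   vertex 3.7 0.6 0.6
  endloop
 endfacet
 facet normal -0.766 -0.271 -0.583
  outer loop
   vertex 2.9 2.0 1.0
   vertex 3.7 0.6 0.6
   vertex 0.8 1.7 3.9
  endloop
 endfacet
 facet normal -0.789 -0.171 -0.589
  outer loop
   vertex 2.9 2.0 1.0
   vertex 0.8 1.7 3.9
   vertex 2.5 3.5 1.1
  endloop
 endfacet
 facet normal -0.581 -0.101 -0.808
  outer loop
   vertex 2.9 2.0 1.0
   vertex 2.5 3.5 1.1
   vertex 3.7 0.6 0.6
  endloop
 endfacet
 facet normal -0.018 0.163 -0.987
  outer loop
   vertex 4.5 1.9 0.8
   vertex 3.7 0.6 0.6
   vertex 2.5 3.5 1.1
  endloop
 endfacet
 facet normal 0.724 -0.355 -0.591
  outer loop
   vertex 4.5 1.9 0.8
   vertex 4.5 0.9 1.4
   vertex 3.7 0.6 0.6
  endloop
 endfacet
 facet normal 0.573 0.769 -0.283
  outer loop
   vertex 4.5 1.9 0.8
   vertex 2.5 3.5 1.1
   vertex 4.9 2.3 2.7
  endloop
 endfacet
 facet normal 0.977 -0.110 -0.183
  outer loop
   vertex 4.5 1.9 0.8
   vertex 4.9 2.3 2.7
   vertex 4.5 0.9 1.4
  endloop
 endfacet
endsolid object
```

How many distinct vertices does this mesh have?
9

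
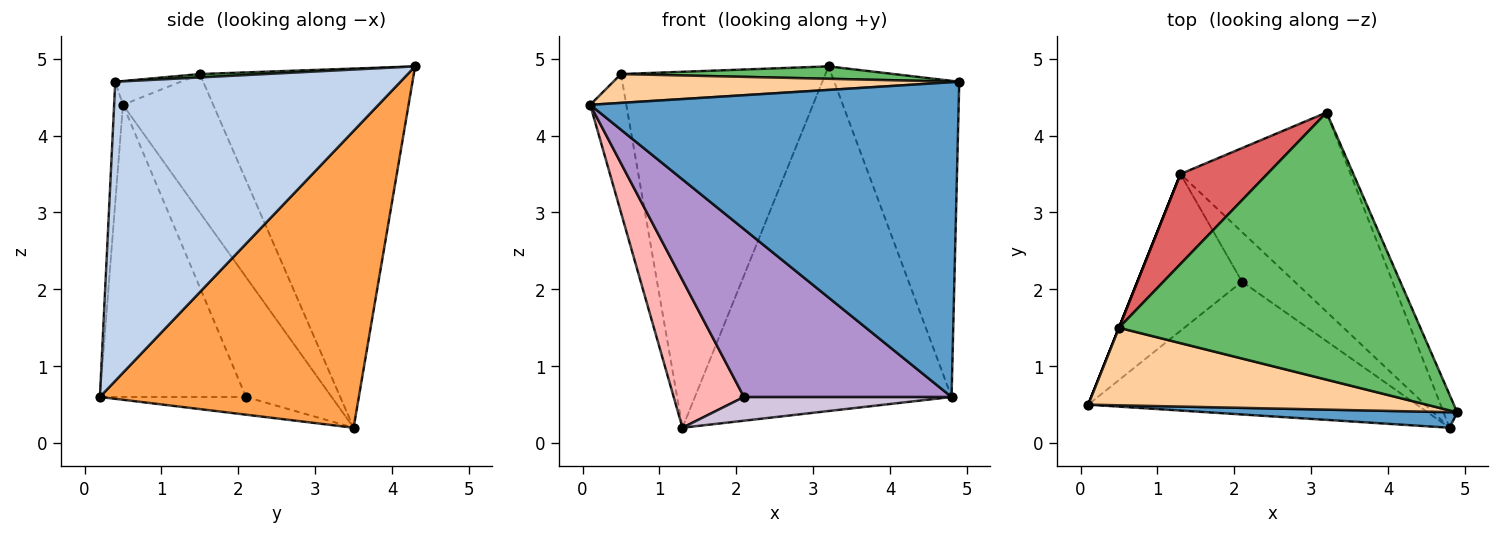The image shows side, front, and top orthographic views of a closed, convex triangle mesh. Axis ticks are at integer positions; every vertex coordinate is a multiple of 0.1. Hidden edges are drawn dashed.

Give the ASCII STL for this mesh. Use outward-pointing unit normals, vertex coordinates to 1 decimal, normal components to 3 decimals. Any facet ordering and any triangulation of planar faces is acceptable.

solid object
 facet normal -0.024 -0.998 0.049
  outer loop
   vertex 4.8 0.2 0.6
   vertex 4.9 0.4 4.7
   vertex 0.1 0.5 4.4
  endloop
 endfacet
 facet normal 0.915 0.401 -0.042
  outer loop
   vertex 4.8 0.2 0.6
   vertex 3.2 4.3 4.9
   vertex 4.9 0.4 4.7
  endloop
 endfacet
 facet normal 0.658 0.652 -0.377
  outer loop
   vertex 4.8 0.2 0.6
   vertex 1.3 3.5 0.2
   vertex 3.2 4.3 4.9
  endloop
 endfacet
 facet normal -0.066 -0.348 0.935
  outer loop
   vertex 0.5 1.5 4.8
   vertex 0.1 0.5 4.4
   vertex 4.9 0.4 4.7
  endloop
 endfacet
 facet normal 0.011 -0.046 0.999
  outer loop
   vertex 0.5 1.5 4.8
   vertex 4.9 0.4 4.7
   vertex 3.2 4.3 4.9
  endloop
 endfacet
 facet normal -0.928 0.371 0.000
  outer loop
   vertex 0.5 1.5 4.8
   vertex 1.3 3.5 0.2
   vertex 0.1 0.5 4.4
  endloop
 endfacet
 facet normal -0.712 0.681 0.172
  outer loop
   vertex 0.5 1.5 4.8
   vertex 3.2 4.3 4.9
   vertex 1.3 3.5 0.2
  endloop
 endfacet
 facet normal -0.641 -0.526 -0.559
  outer loop
   vertex 2.1 2.1 0.6
   vertex 0.1 0.5 4.4
   vertex 1.3 3.5 0.2
  endloop
 endfacet
 facet normal -0.483 -0.687 -0.543
  outer loop
   vertex 2.1 2.1 0.6
   vertex 4.8 0.2 0.6
   vertex 0.1 0.5 4.4
  endloop
 endfacet
 facet normal -0.290 -0.413 -0.863
  outer loop
   vertex 2.1 2.1 0.6
   vertex 1.3 3.5 0.2
   vertex 4.8 0.2 0.6
  endloop
 endfacet
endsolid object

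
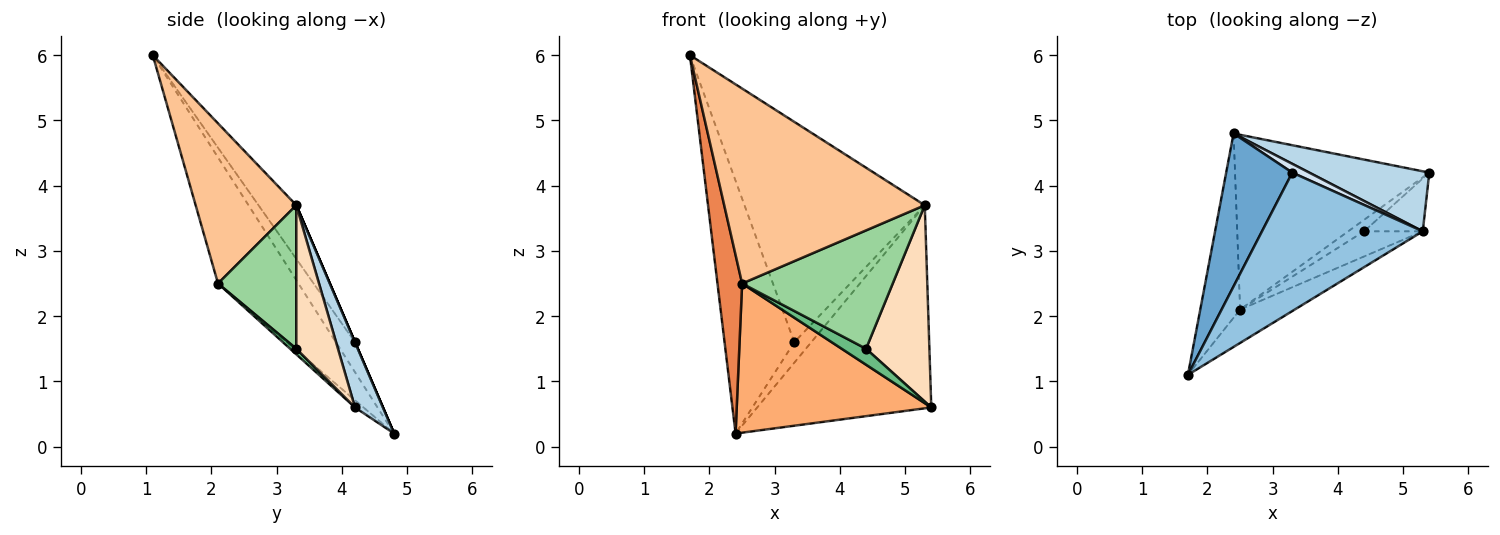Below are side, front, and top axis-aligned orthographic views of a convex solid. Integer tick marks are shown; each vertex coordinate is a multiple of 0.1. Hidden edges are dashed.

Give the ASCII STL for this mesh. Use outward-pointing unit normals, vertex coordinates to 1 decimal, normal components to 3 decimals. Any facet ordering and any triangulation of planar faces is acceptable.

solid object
 facet normal -0.228 0.833 0.504
  outer loop
   vertex 3.3 4.2 1.6
   vertex 2.4 4.8 0.2
   vertex 1.7 1.1 6.0
  endloop
 endfacet
 facet normal -0.175 0.834 0.524
  outer loop
   vertex 5.3 3.3 3.7
   vertex 3.3 4.2 1.6
   vertex 1.7 1.1 6.0
  endloop
 endfacet
 facet normal 0.152 0.948 0.280
  outer loop
   vertex 5.3 3.3 3.7
   vertex 5.4 4.2 0.6
   vertex 2.4 4.8 0.2
  endloop
 endfacet
 facet normal 0.000 0.919 0.394
  outer loop
   vertex 5.3 3.3 3.7
   vertex 2.4 4.8 0.2
   vertex 3.3 4.2 1.6
  endloop
 endfacet
 facet normal -0.915 -0.280 -0.289
  outer loop
   vertex 2.5 2.1 2.5
   vertex 1.7 1.1 6.0
   vertex 2.4 4.8 0.2
  endloop
 endfacet
 facet normal -0.028 -0.649 -0.760
  outer loop
   vertex 2.5 2.1 2.5
   vertex 2.4 4.8 0.2
   vertex 5.4 4.2 0.6
  endloop
 endfacet
 facet normal 0.443 -0.884 -0.151
  outer loop
   vertex 2.5 2.1 2.5
   vertex 5.3 3.3 3.7
   vertex 1.7 1.1 6.0
  endloop
 endfacet
 facet normal 0.536 -0.815 -0.219
  outer loop
   vertex 4.4 3.3 1.5
   vertex 5.4 4.2 0.6
   vertex 5.3 3.3 3.7
  endloop
 endfacet
 facet normal 0.202 -0.795 -0.571
  outer loop
   vertex 4.4 3.3 1.5
   vertex 2.5 2.1 2.5
   vertex 5.4 4.2 0.6
  endloop
 endfacet
 facet normal 0.453 -0.872 -0.185
  outer loop
   vertex 4.4 3.3 1.5
   vertex 5.3 3.3 3.7
   vertex 2.5 2.1 2.5
  endloop
 endfacet
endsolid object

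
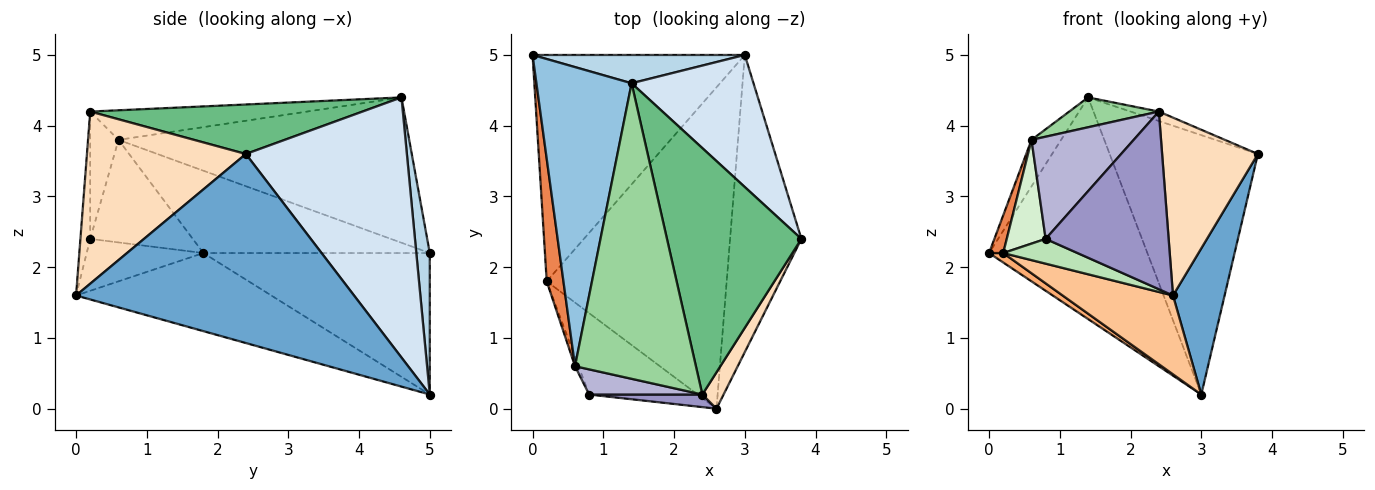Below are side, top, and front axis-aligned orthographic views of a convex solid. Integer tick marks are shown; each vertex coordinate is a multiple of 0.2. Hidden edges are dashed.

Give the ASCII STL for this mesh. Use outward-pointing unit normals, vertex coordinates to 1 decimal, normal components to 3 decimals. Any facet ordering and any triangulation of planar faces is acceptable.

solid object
 facet normal 0.922 -0.171 -0.348
  outer loop
   vertex 3.0 5.0 0.2
   vertex 3.8 2.4 3.6
   vertex 2.6 0.0 1.6
  endloop
 endfacet
 facet normal -0.834 0.085 0.546
  outer loop
   vertex 1.4 4.6 4.4
   vertex 0.0 5.0 2.2
   vertex 0.6 0.6 3.8
  endloop
 endfacet
 facet normal 0.084 0.988 0.126
  outer loop
   vertex 1.4 4.6 4.4
   vertex 3.0 5.0 0.2
   vertex 0.0 5.0 2.2
  endloop
 endfacet
 facet normal 0.696 0.640 0.326
  outer loop
   vertex 1.4 4.6 4.4
   vertex 3.8 2.4 3.6
   vertex 3.0 5.0 0.2
  endloop
 endfacet
 facet normal -0.978 -0.061 0.199
  outer loop
   vertex 0.2 1.8 2.2
   vertex 0.6 0.6 3.8
   vertex 0.0 5.0 2.2
  endloop
 endfacet
 facet normal -0.554 -0.035 -0.832
  outer loop
   vertex 0.2 1.8 2.2
   vertex 0.0 5.0 2.2
   vertex 3.0 5.0 0.2
  endloop
 endfacet
 facet normal -0.388 -0.220 -0.895
  outer loop
   vertex 0.2 1.8 2.2
   vertex 3.0 5.0 0.2
   vertex 2.6 0.0 1.6
  endloop
 endfacet
 facet normal 0.852 -0.513 0.105
  outer loop
   vertex 2.4 0.2 4.2
   vertex 2.6 0.0 1.6
   vertex 3.8 2.4 3.6
  endloop
 endfacet
 facet normal 0.345 0.036 0.938
  outer loop
   vertex 2.4 0.2 4.2
   vertex 3.8 2.4 3.6
   vertex 1.4 4.6 4.4
  endloop
 endfacet
 facet normal -0.237 -0.098 0.967
  outer loop
   vertex 2.4 0.2 4.2
   vertex 1.4 4.6 4.4
   vertex 0.6 0.6 3.8
  endloop
 endfacet
 facet normal -0.416 -0.265 -0.870
  outer loop
   vertex 0.8 0.2 2.4
   vertex 0.2 1.8 2.2
   vertex 2.6 0.0 1.6
  endloop
 endfacet
 facet normal -0.935 -0.354 -0.032
  outer loop
   vertex 0.8 0.2 2.4
   vertex 0.6 0.6 3.8
   vertex 0.2 1.8 2.2
  endloop
 endfacet
 facet normal -0.079 -0.994 0.070
  outer loop
   vertex 0.8 0.2 2.4
   vertex 2.6 0.0 1.6
   vertex 2.4 0.2 4.2
  endloop
 endfacet
 facet normal -0.260 -0.938 0.231
  outer loop
   vertex 0.8 0.2 2.4
   vertex 2.4 0.2 4.2
   vertex 0.6 0.6 3.8
  endloop
 endfacet
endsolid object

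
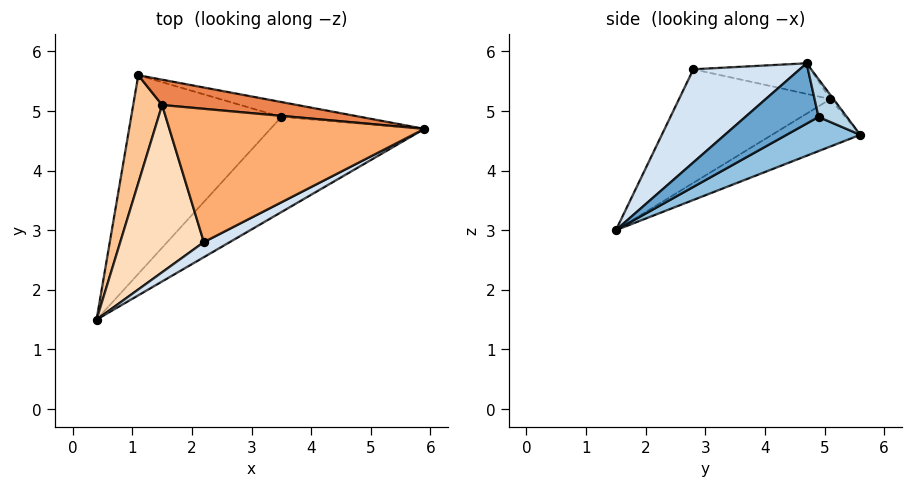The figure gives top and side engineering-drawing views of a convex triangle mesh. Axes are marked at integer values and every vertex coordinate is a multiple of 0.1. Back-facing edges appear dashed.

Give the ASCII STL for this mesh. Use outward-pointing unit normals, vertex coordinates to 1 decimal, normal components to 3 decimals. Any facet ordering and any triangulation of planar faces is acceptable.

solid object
 facet normal 0.359 0.184 -0.915
  outer loop
   vertex 3.5 4.9 4.9
   vertex 5.9 4.7 5.8
   vertex 0.4 1.5 3.0
  endloop
 endfacet
 facet normal 0.210 0.324 -0.922
  outer loop
   vertex 3.5 4.9 4.9
   vertex 0.4 1.5 3.0
   vertex 1.1 5.6 4.6
  endloop
 endfacet
 facet normal 0.291 0.735 -0.612
  outer loop
   vertex 3.5 4.9 4.9
   vertex 1.1 5.6 4.6
   vertex 5.9 4.7 5.8
  endloop
 endfacet
 facet normal 0.451 -0.884 0.125
  outer loop
   vertex 2.2 2.8 5.7
   vertex 0.4 1.5 3.0
   vertex 5.9 4.7 5.8
  endloop
 endfacet
 facet normal -0.019 0.762 0.648
  outer loop
   vertex 1.5 5.1 5.2
   vertex 5.9 4.7 5.8
   vertex 1.1 5.6 4.6
  endloop
 endfacet
 facet normal -0.117 0.177 0.977
  outer loop
   vertex 1.5 5.1 5.2
   vertex 2.2 2.8 5.7
   vertex 5.9 4.7 5.8
  endloop
 endfacet
 facet normal -0.852 -0.058 0.520
  outer loop
   vertex 1.5 5.1 5.2
   vertex 1.1 5.6 4.6
   vertex 0.4 1.5 3.0
  endloop
 endfacet
 facet normal -0.800 -0.115 0.589
  outer loop
   vertex 1.5 5.1 5.2
   vertex 0.4 1.5 3.0
   vertex 2.2 2.8 5.7
  endloop
 endfacet
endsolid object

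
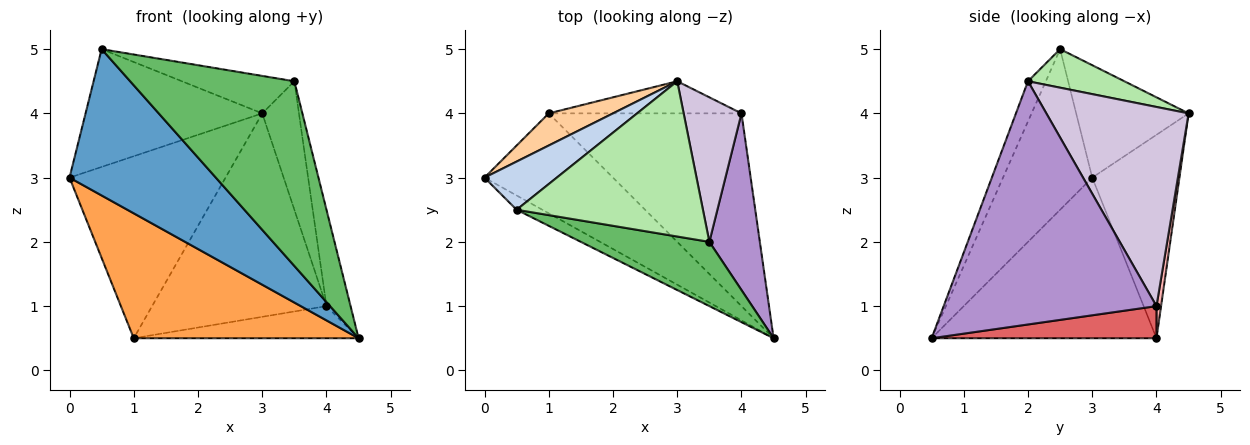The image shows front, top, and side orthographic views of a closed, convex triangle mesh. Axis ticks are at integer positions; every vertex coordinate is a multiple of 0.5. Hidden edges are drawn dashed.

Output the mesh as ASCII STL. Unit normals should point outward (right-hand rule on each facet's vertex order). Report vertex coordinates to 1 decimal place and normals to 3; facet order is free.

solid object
 facet normal -0.519 -0.851 -0.083
  outer loop
   vertex 0.5 2.5 5.0
   vertex 0.0 3.0 3.0
   vertex 4.5 0.5 0.5
  endloop
 endfacet
 facet normal -0.507 0.797 0.326
  outer loop
   vertex 0.5 2.5 5.0
   vertex 3.0 4.5 4.0
   vertex 0.0 3.0 3.0
  endloop
 endfacet
 facet normal -0.615 -0.615 -0.492
  outer loop
   vertex 1.0 4.0 0.5
   vertex 4.5 0.5 0.5
   vertex 0.0 3.0 3.0
  endloop
 endfacet
 facet normal -0.482 0.863 0.152
  outer loop
   vertex 1.0 4.0 0.5
   vertex 0.0 3.0 3.0
   vertex 3.0 4.5 4.0
  endloop
 endfacet
 facet normal -0.102 -0.940 0.327
  outer loop
   vertex 3.5 2.0 4.5
   vertex 0.5 2.5 5.0
   vertex 4.5 0.5 0.5
  endloop
 endfacet
 facet normal 0.197 0.230 0.953
  outer loop
   vertex 3.5 2.0 4.5
   vertex 3.0 4.5 4.0
   vertex 0.5 2.5 5.0
  endloop
 endfacet
 facet normal 0.162 0.162 -0.973
  outer loop
   vertex 4.0 4.0 1.0
   vertex 4.5 0.5 0.5
   vertex 1.0 4.0 0.5
  endloop
 endfacet
 facet normal 0.026 0.987 -0.156
  outer loop
   vertex 4.0 4.0 1.0
   vertex 1.0 4.0 0.5
   vertex 3.0 4.5 4.0
  endloop
 endfacet
 facet normal 0.973 0.110 0.202
  outer loop
   vertex 4.0 4.0 1.0
   vertex 3.5 2.0 4.5
   vertex 4.5 0.5 0.5
  endloop
 endfacet
 facet normal 0.932 0.241 0.271
  outer loop
   vertex 4.0 4.0 1.0
   vertex 3.0 4.5 4.0
   vertex 3.5 2.0 4.5
  endloop
 endfacet
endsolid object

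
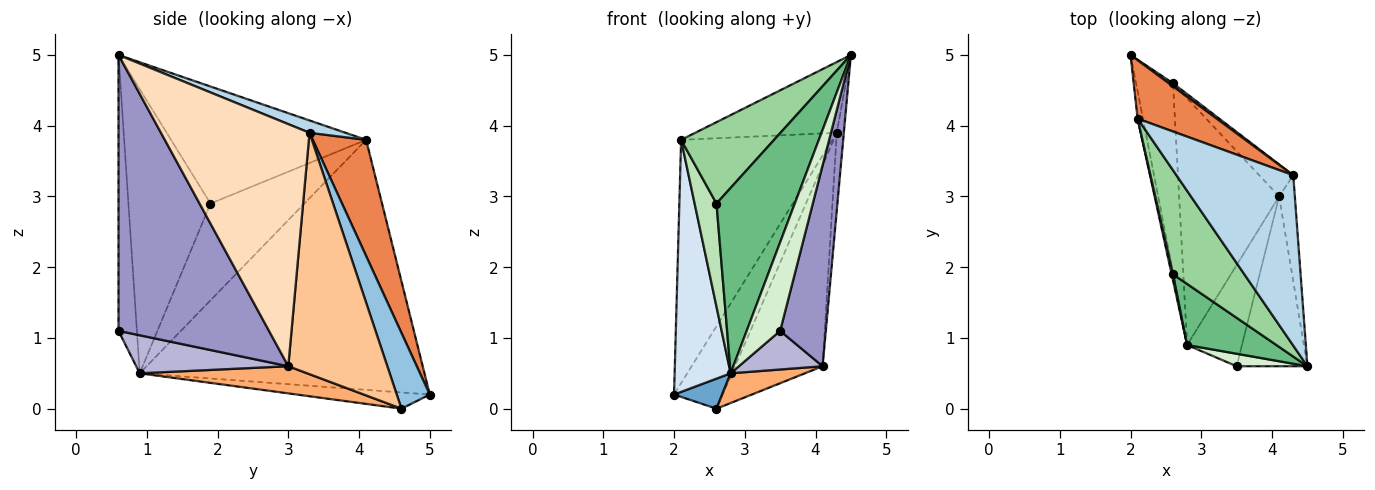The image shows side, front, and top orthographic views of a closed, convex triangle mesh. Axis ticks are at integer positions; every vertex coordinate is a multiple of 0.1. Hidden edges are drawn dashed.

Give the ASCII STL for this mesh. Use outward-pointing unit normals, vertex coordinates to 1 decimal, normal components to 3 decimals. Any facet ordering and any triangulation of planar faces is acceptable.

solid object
 facet normal -0.398 -0.144 -0.906
  outer loop
   vertex 2.8 0.9 0.5
   vertex 2.0 5.0 0.2
   vertex 2.6 4.6 0.0
  endloop
 endfacet
 facet normal 0.562 0.827 0.031
  outer loop
   vertex 4.3 3.3 3.9
   vertex 2.6 4.6 0.0
   vertex 2.0 5.0 0.2
  endloop
 endfacet
 facet normal 0.097 0.382 0.919
  outer loop
   vertex 2.1 4.1 3.8
   vertex 4.5 0.6 5.0
   vertex 4.3 3.3 3.9
  endloop
 endfacet
 facet normal -0.981 -0.193 -0.021
  outer loop
   vertex 2.1 4.1 3.8
   vertex 2.0 5.0 0.2
   vertex 2.8 0.9 0.5
  endloop
 endfacet
 facet normal 0.324 0.920 0.221
  outer loop
   vertex 2.1 4.1 3.8
   vertex 4.3 3.3 3.9
   vertex 2.0 5.0 0.2
  endloop
 endfacet
 facet normal 0.260 -0.115 -0.959
  outer loop
   vertex 4.1 3.0 0.6
   vertex 2.8 0.9 0.5
   vertex 2.6 4.6 0.0
  endloop
 endfacet
 facet normal 0.745 0.659 -0.105
  outer loop
   vertex 4.1 3.0 0.6
   vertex 2.6 4.6 0.0
   vertex 4.3 3.3 3.9
  endloop
 endfacet
 facet normal 0.997 0.047 -0.065
  outer loop
   vertex 4.1 3.0 0.6
   vertex 4.3 3.3 3.9
   vertex 4.5 0.6 5.0
  endloop
 endfacet
 facet normal -0.706 -0.673 0.222
  outer loop
   vertex 2.6 1.9 2.9
   vertex 2.8 0.9 0.5
   vertex 4.5 0.6 5.0
  endloop
 endfacet
 facet normal -0.791 -0.377 0.482
  outer loop
   vertex 2.6 1.9 2.9
   vertex 4.5 0.6 5.0
   vertex 2.1 4.1 3.8
  endloop
 endfacet
 facet normal -0.974 -0.227 0.013
  outer loop
   vertex 2.6 1.9 2.9
   vertex 2.1 4.1 3.8
   vertex 2.8 0.9 0.5
  endloop
 endfacet
 facet normal -0.478 -0.870 0.123
  outer loop
   vertex 3.5 0.6 1.1
   vertex 4.5 0.6 5.0
   vertex 2.8 0.9 0.5
  endloop
 endfacet
 facet normal 0.929 -0.282 -0.238
  outer loop
   vertex 3.5 0.6 1.1
   vertex 4.1 3.0 0.6
   vertex 4.5 0.6 5.0
  endloop
 endfacet
 facet normal 0.544 -0.299 -0.784
  outer loop
   vertex 3.5 0.6 1.1
   vertex 2.8 0.9 0.5
   vertex 4.1 3.0 0.6
  endloop
 endfacet
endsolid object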